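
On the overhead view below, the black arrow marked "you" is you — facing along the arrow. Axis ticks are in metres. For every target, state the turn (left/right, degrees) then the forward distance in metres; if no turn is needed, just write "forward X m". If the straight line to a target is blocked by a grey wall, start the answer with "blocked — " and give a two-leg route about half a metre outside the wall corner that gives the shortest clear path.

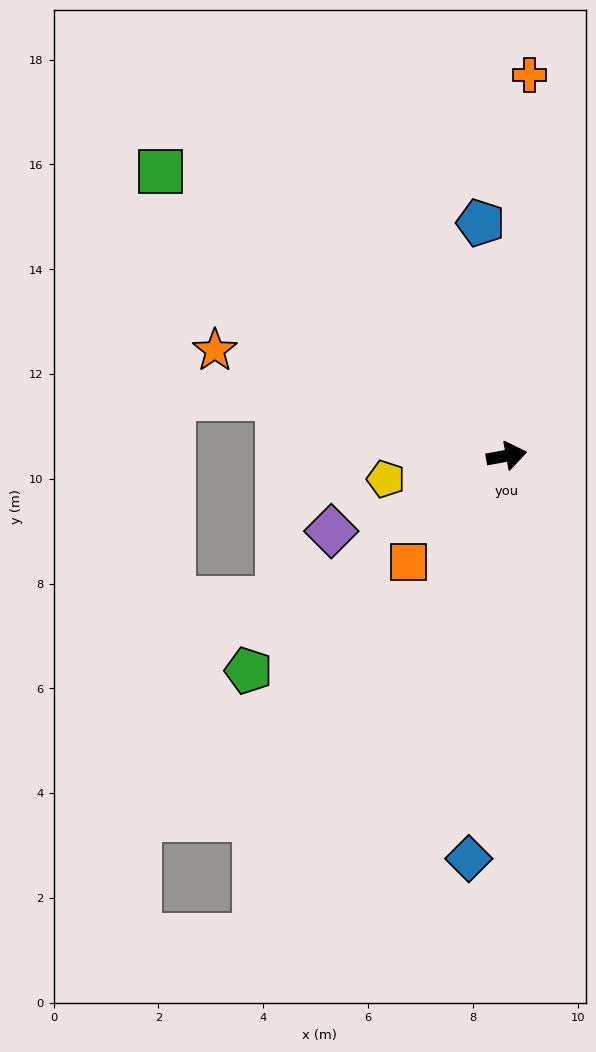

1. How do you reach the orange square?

turn right 143°, forward 2.8 m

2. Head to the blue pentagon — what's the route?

turn left 86°, forward 4.5 m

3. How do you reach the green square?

turn left 130°, forward 8.5 m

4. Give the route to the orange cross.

turn left 76°, forward 7.3 m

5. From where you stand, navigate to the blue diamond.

turn right 106°, forward 7.7 m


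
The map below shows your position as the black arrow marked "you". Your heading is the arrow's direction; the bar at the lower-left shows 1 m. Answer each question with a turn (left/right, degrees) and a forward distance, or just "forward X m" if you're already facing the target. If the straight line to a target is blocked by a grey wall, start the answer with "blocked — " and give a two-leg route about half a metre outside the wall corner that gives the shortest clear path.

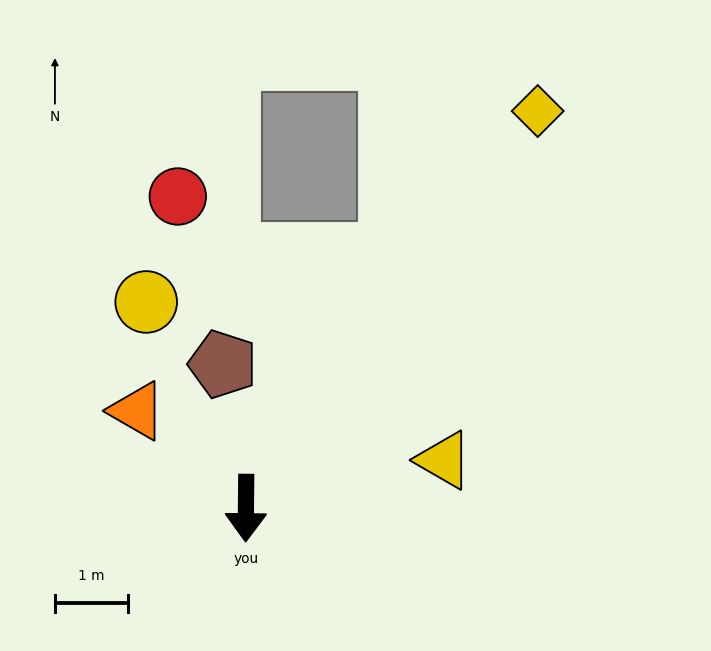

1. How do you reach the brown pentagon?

turn right 170°, forward 2.0 m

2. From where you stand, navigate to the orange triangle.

turn right 131°, forward 2.0 m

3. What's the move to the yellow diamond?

turn left 144°, forward 6.7 m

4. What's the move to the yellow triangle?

turn left 104°, forward 2.8 m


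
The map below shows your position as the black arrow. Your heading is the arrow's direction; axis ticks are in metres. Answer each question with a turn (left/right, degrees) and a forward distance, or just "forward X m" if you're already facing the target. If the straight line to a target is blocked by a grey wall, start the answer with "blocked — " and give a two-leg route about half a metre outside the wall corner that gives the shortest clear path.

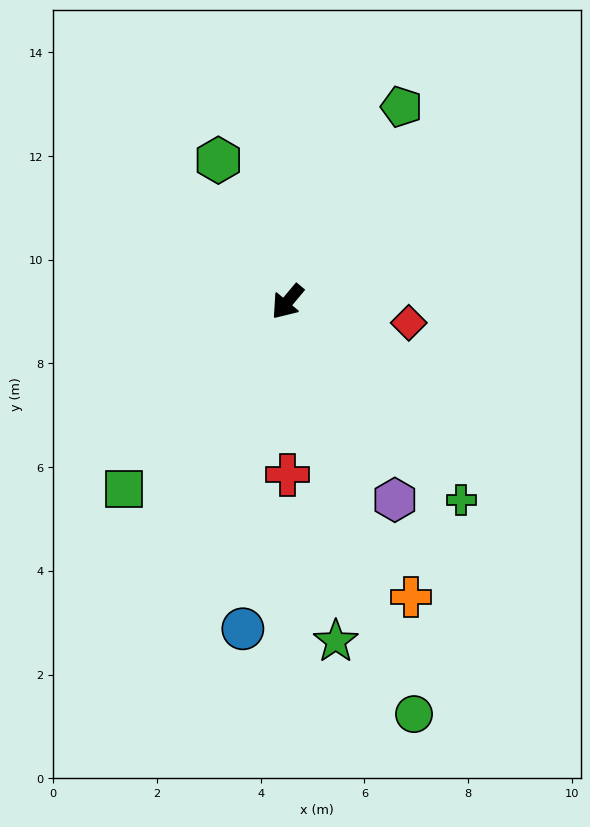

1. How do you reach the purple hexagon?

turn left 68°, forward 4.3 m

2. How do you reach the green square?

forward 4.8 m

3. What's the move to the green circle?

turn left 57°, forward 8.3 m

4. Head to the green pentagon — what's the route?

turn right 170°, forward 4.4 m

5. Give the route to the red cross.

turn left 40°, forward 3.3 m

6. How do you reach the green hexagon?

turn right 114°, forward 3.0 m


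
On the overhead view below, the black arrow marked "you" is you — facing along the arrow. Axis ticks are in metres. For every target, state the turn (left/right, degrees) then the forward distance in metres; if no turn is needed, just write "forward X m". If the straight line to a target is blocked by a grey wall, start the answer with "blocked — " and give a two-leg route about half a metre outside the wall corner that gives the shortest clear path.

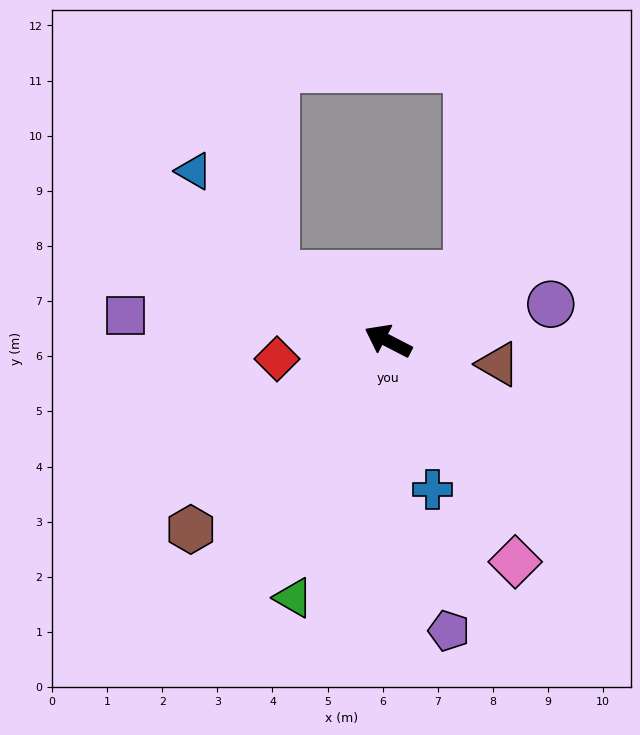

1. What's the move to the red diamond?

turn left 37°, forward 2.0 m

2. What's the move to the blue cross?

turn left 134°, forward 2.8 m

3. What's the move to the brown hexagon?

turn left 71°, forward 4.9 m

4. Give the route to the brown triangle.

turn right 165°, forward 2.0 m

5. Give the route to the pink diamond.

turn left 147°, forward 4.6 m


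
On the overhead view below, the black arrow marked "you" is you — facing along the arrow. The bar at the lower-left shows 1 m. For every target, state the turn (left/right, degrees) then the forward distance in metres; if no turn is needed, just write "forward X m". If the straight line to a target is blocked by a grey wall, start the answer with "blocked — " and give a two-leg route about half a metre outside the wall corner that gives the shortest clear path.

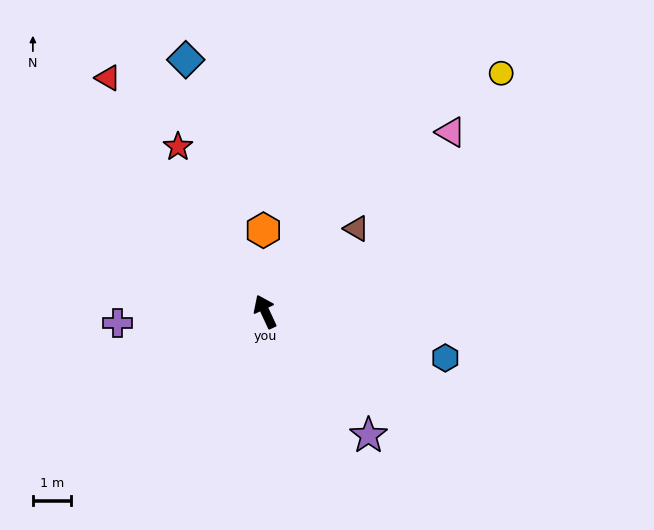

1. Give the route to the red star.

turn left 3°, forward 4.9 m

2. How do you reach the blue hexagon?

turn right 129°, forward 4.9 m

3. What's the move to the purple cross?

turn left 70°, forward 3.9 m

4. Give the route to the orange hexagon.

turn right 24°, forward 2.1 m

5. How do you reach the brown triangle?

turn right 73°, forward 3.3 m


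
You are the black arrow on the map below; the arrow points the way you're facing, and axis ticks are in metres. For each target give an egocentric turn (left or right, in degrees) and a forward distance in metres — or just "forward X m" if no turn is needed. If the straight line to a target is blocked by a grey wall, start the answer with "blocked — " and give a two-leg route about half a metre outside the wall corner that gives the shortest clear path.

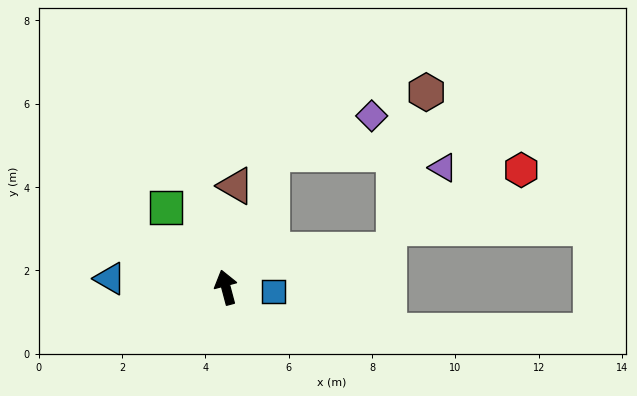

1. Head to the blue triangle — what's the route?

turn left 71°, forward 2.8 m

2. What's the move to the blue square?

turn right 110°, forward 1.1 m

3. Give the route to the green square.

turn left 22°, forward 2.4 m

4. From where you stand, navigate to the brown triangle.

turn right 20°, forward 2.4 m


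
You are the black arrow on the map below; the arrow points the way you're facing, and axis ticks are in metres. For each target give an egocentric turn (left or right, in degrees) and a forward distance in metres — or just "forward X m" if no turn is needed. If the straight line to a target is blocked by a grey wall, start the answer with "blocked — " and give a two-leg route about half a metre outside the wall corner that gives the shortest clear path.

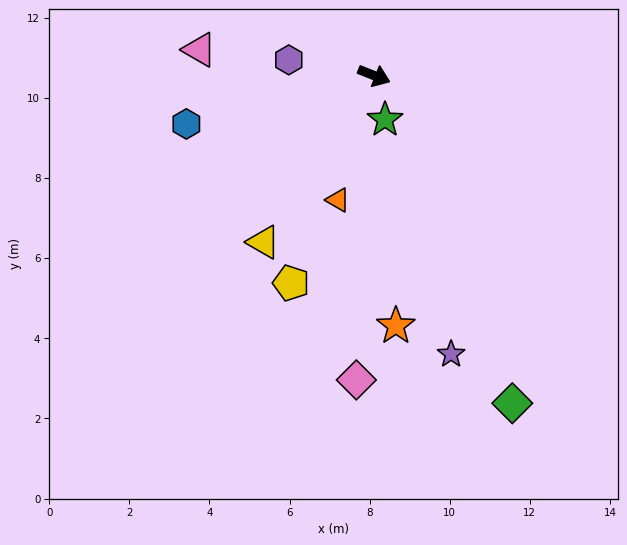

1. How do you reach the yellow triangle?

turn right 102°, forward 5.0 m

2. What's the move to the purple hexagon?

turn right 169°, forward 2.2 m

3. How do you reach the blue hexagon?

turn right 144°, forward 4.8 m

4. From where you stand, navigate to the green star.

turn right 54°, forward 1.1 m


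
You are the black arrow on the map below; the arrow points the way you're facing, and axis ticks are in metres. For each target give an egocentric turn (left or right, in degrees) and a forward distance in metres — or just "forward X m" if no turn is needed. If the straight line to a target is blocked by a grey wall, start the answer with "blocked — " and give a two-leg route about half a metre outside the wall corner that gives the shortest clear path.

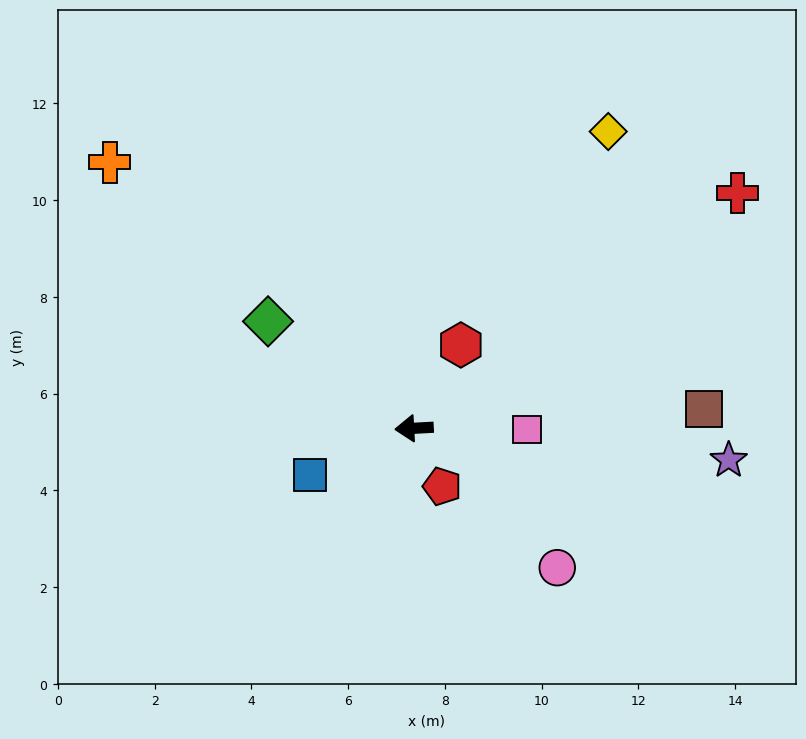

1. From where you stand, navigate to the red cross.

turn right 147°, forward 8.3 m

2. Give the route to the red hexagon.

turn right 122°, forward 2.0 m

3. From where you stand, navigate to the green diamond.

turn right 39°, forward 3.7 m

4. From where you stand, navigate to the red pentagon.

turn left 113°, forward 1.3 m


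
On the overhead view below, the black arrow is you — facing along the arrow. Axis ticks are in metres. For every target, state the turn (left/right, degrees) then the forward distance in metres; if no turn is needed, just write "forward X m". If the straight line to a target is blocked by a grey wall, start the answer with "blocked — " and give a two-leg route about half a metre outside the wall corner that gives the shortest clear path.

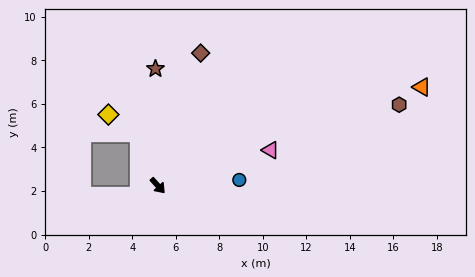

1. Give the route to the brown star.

turn left 139°, forward 5.4 m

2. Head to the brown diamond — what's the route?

turn left 120°, forward 6.4 m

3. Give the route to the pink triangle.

turn left 65°, forward 5.4 m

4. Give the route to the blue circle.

turn left 52°, forward 3.8 m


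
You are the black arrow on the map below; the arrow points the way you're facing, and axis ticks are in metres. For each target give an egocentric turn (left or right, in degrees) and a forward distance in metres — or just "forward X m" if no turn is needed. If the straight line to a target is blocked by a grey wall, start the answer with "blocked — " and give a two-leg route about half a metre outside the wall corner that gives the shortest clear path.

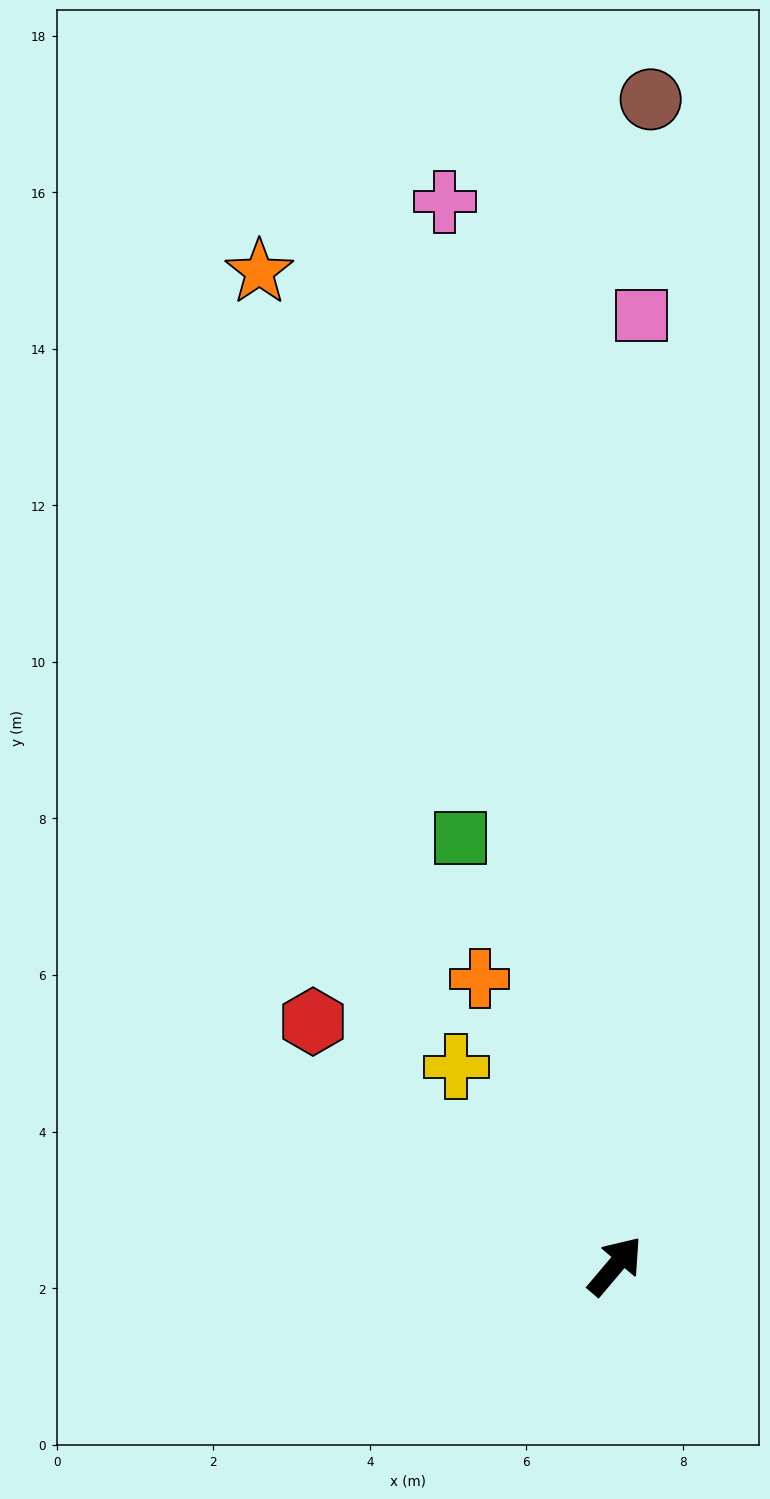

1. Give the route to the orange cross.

turn left 66°, forward 4.1 m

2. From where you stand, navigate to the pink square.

turn left 39°, forward 12.1 m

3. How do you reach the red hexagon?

turn left 91°, forward 5.0 m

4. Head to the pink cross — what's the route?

turn left 49°, forward 13.8 m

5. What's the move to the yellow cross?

turn left 79°, forward 3.3 m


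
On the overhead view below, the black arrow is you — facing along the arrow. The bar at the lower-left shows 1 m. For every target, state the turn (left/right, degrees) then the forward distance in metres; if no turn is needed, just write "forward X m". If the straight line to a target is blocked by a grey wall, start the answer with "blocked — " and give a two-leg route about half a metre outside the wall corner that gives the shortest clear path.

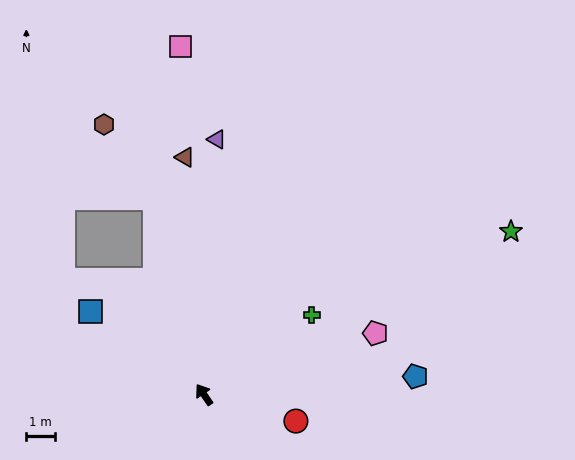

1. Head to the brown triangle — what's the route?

turn right 30°, forward 8.4 m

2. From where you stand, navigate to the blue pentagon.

turn right 119°, forward 7.5 m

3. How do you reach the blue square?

turn left 19°, forward 5.0 m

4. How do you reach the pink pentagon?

turn right 105°, forward 6.4 m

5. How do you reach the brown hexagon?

blocked — turn right 20°, forward 7.2 m, then turn left 20°, forward 3.2 m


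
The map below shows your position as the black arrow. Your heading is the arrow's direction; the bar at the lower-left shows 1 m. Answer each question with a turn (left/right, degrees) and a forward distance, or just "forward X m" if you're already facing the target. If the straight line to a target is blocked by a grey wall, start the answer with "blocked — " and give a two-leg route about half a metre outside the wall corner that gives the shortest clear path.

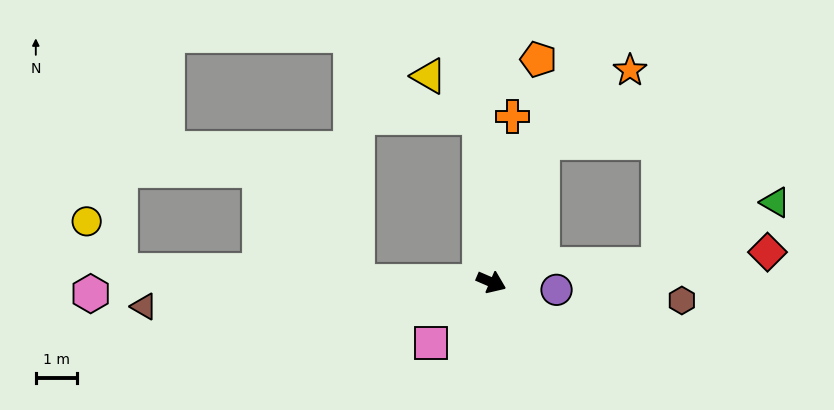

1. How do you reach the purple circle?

turn left 17°, forward 1.6 m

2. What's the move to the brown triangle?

turn right 153°, forward 8.5 m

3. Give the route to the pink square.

turn right 112°, forward 2.1 m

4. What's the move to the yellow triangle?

blocked — turn left 118°, forward 4.0 m, then turn left 46°, forward 1.6 m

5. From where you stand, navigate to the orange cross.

turn left 106°, forward 4.1 m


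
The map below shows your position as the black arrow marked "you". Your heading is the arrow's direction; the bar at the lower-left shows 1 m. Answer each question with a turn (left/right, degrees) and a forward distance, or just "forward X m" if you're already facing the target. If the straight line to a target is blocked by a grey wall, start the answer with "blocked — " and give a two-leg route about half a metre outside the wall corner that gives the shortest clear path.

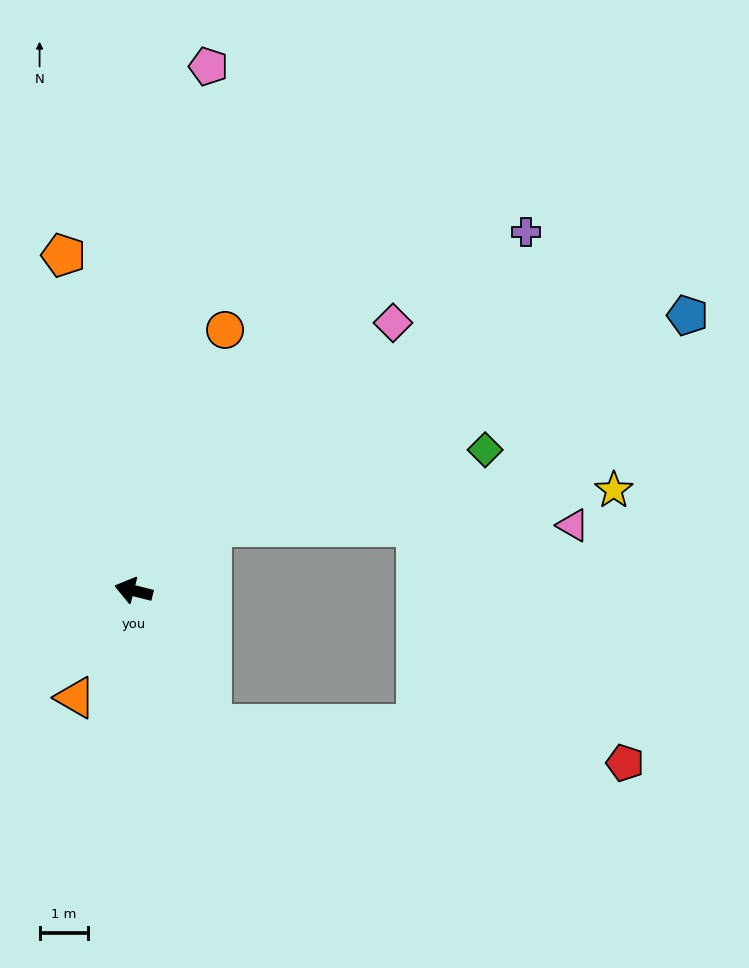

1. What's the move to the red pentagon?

blocked — turn left 134°, forward 3.2 m, then turn left 55°, forward 8.6 m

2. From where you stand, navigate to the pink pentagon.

turn right 84°, forward 10.9 m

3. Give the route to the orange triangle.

turn left 76°, forward 2.5 m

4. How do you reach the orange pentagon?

turn right 64°, forward 7.1 m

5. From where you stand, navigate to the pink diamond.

turn right 120°, forward 7.7 m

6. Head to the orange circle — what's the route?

turn right 95°, forward 5.7 m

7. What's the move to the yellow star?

blocked — turn right 126°, forward 2.1 m, then turn right 35°, forward 8.3 m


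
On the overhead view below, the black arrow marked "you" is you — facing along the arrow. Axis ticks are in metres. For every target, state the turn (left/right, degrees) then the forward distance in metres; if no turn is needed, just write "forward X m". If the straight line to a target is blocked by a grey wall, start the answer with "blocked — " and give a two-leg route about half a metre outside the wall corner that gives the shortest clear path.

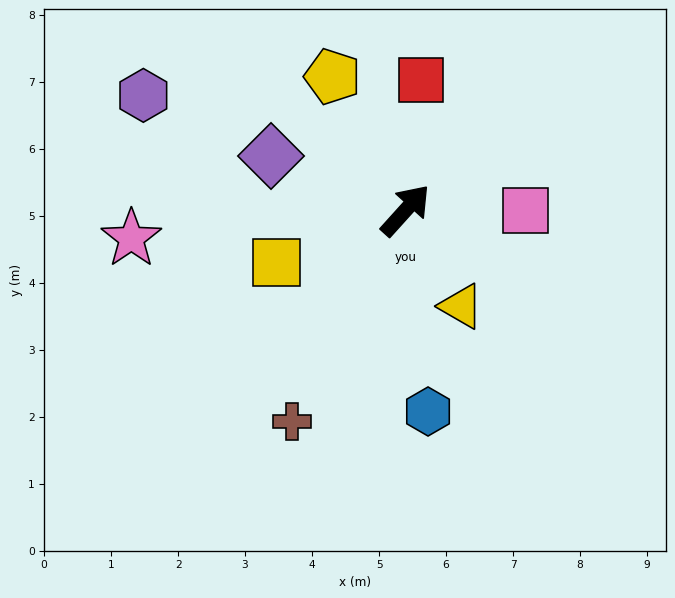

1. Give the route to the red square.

turn left 35°, forward 2.0 m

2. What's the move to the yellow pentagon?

turn left 71°, forward 2.3 m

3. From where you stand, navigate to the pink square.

turn right 48°, forward 1.8 m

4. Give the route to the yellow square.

turn left 154°, forward 2.1 m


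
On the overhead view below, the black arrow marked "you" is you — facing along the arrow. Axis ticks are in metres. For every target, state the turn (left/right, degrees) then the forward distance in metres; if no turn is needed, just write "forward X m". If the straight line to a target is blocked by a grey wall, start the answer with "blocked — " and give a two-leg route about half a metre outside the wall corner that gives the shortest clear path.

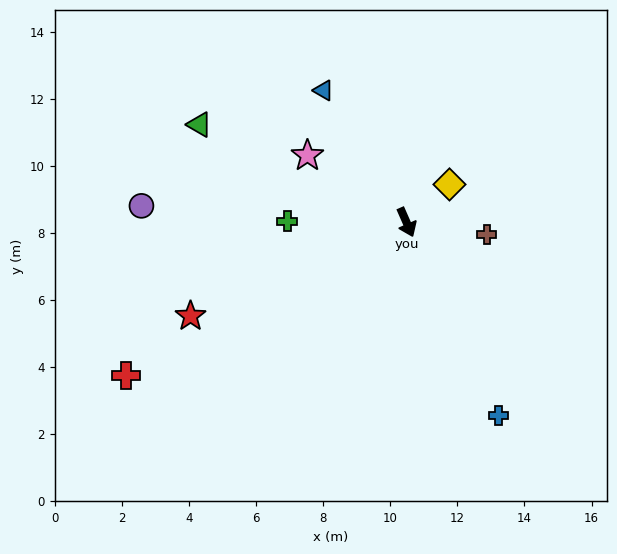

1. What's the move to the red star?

turn right 90°, forward 7.0 m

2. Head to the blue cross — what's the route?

forward 6.4 m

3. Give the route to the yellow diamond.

turn left 108°, forward 1.7 m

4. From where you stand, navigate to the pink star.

turn right 148°, forward 3.6 m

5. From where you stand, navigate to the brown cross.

turn left 58°, forward 2.4 m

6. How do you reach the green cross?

turn right 114°, forward 3.6 m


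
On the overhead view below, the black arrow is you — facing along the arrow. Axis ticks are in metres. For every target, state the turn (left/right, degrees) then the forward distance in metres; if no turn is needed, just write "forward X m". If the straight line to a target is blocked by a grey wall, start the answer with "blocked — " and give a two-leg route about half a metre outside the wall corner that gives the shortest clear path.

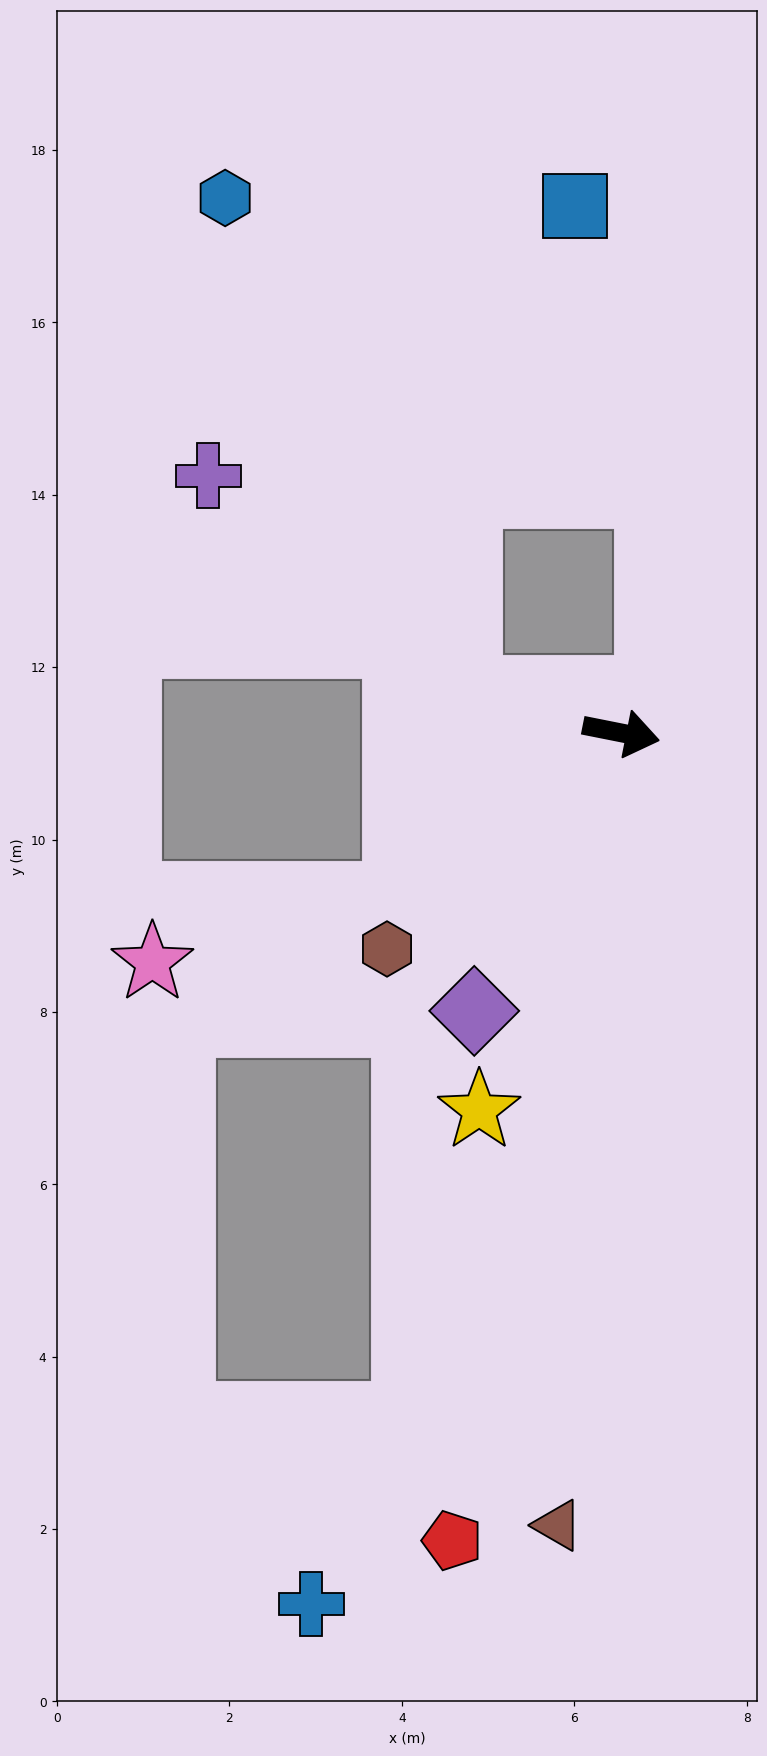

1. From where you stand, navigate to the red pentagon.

turn right 91°, forward 9.6 m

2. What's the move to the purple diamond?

turn right 107°, forward 3.6 m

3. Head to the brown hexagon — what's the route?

turn right 126°, forward 3.7 m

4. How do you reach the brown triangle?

turn right 83°, forward 9.2 m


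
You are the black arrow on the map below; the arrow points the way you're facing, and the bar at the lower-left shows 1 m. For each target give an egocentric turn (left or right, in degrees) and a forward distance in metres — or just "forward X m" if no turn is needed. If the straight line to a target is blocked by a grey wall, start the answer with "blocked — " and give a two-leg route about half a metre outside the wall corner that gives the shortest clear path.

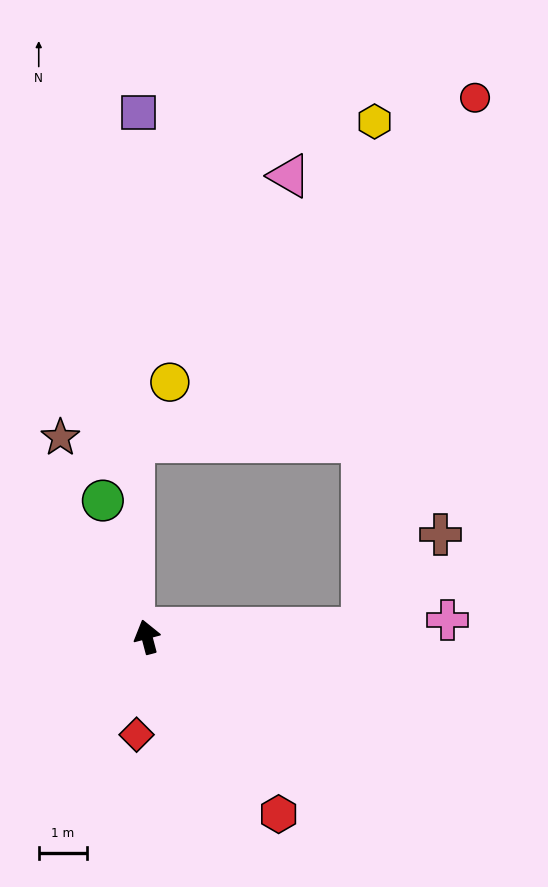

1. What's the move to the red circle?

blocked — turn right 102°, forward 4.4 m, then turn left 75°, forward 11.2 m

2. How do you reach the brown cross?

blocked — turn right 102°, forward 4.4 m, then turn left 47°, forward 2.5 m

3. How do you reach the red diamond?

turn left 159°, forward 2.0 m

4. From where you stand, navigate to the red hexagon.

turn right 158°, forward 4.5 m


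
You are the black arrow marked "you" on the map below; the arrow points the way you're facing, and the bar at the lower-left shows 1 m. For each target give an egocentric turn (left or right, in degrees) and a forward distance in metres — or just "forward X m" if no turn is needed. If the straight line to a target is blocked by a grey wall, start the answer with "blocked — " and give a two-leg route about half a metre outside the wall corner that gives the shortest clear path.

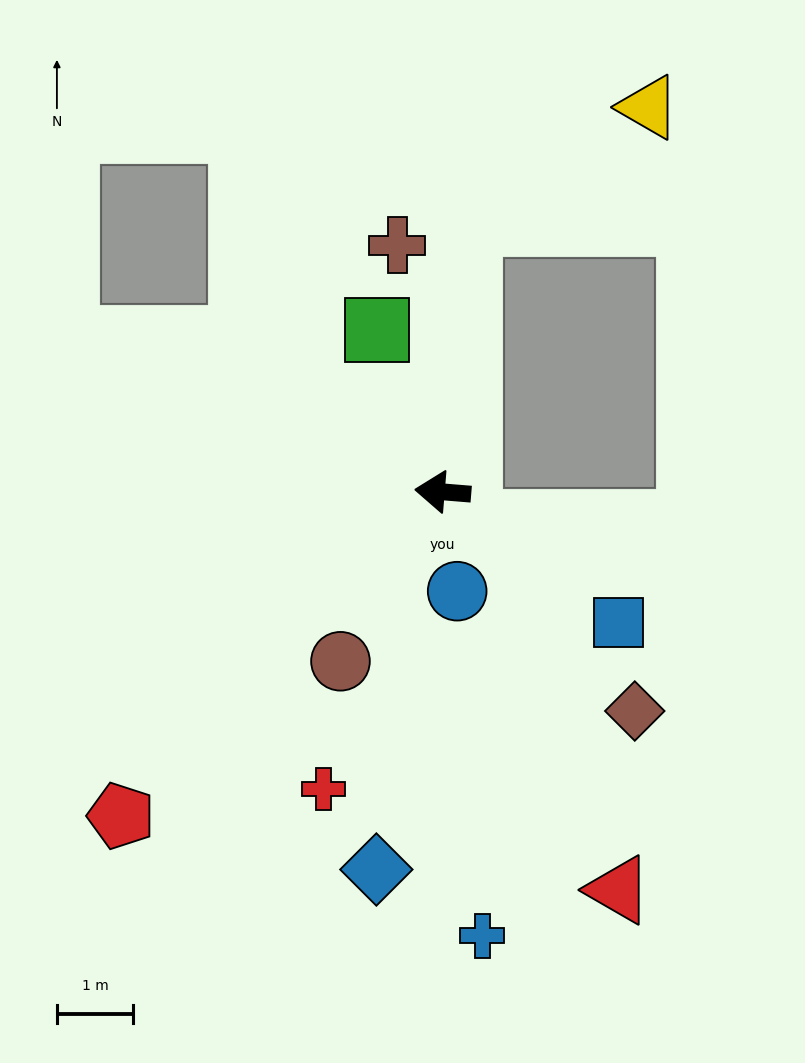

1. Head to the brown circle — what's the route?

turn left 64°, forward 2.6 m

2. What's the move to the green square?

turn right 63°, forward 2.3 m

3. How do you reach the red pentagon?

turn left 50°, forward 6.0 m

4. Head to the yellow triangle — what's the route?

blocked — turn right 91°, forward 3.5 m, then turn right 51°, forward 2.8 m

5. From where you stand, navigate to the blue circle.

turn left 103°, forward 1.3 m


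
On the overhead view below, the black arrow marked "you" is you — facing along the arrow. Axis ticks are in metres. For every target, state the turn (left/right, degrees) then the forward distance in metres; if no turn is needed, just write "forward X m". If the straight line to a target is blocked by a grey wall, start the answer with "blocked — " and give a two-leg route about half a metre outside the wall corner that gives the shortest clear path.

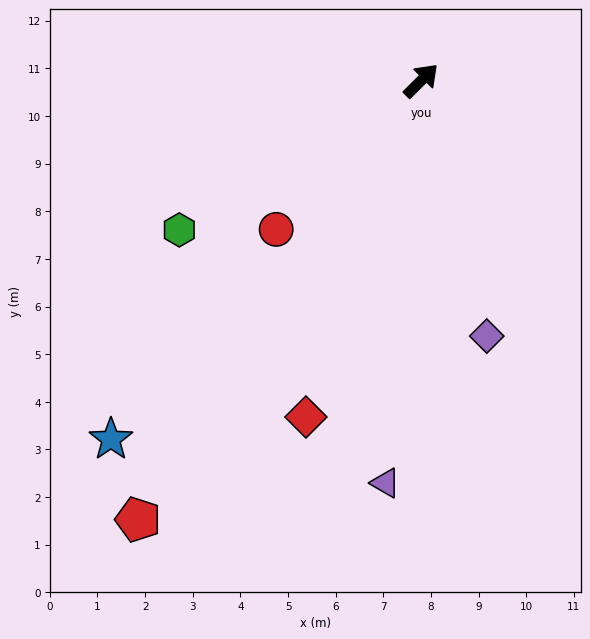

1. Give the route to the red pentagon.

turn right 168°, forward 11.0 m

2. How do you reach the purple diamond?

turn right 121°, forward 5.5 m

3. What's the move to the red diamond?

turn right 154°, forward 7.5 m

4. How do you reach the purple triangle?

turn right 140°, forward 8.5 m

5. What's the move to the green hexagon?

turn left 167°, forward 6.0 m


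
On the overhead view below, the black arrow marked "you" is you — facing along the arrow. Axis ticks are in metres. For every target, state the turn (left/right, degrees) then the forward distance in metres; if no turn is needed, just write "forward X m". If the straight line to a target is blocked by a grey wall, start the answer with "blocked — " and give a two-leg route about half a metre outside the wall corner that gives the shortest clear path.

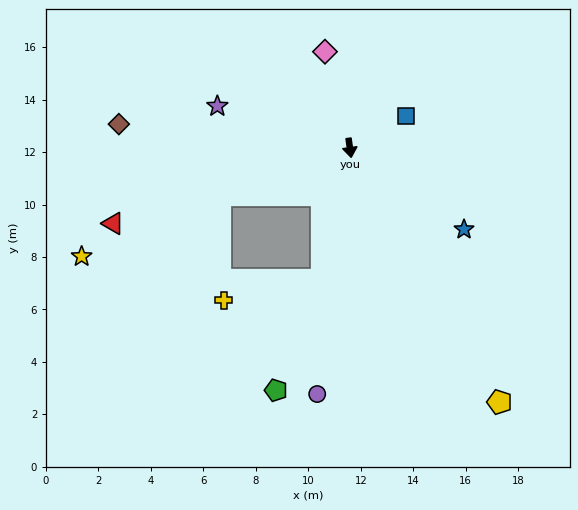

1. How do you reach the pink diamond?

turn right 173°, forward 3.8 m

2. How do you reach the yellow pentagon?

turn left 23°, forward 11.2 m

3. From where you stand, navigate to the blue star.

turn left 47°, forward 5.3 m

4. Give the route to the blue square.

turn left 112°, forward 2.5 m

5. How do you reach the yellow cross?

blocked — turn right 20°, forward 5.1 m, then turn right 66°, forward 3.8 m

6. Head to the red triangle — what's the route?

turn right 80°, forward 9.5 m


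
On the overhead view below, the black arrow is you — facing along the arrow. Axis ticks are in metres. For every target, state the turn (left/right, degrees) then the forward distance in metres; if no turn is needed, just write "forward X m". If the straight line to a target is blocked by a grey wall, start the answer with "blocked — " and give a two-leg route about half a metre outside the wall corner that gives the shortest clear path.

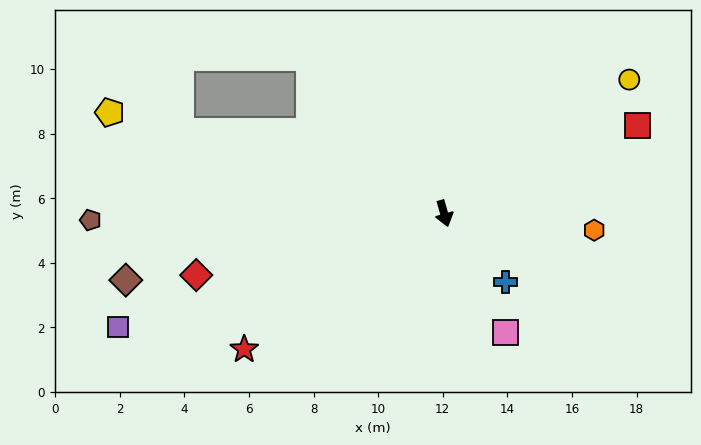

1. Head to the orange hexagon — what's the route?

turn left 68°, forward 4.7 m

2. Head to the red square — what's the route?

turn left 99°, forward 6.6 m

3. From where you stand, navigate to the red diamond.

turn right 92°, forward 7.9 m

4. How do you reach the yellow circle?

turn left 110°, forward 7.1 m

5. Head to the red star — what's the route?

turn right 72°, forward 7.5 m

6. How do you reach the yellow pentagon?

turn right 123°, forward 10.8 m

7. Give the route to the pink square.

turn left 12°, forward 4.1 m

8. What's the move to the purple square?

turn right 87°, forward 10.7 m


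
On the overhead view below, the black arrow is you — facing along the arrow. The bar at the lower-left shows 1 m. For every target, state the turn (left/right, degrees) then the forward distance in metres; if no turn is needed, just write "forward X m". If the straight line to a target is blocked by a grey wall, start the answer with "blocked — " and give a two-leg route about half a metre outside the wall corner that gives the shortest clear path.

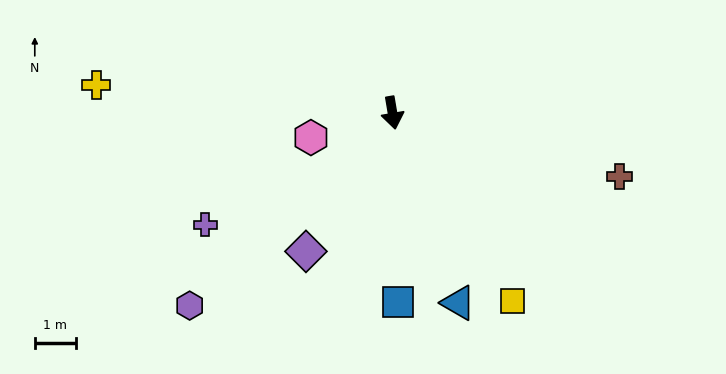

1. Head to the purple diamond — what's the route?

turn right 42°, forward 4.0 m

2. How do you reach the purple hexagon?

turn right 56°, forward 6.8 m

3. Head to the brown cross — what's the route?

turn left 65°, forward 5.7 m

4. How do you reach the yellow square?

turn left 23°, forward 5.4 m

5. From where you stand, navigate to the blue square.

turn right 8°, forward 4.6 m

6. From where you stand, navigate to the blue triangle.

turn left 9°, forward 4.9 m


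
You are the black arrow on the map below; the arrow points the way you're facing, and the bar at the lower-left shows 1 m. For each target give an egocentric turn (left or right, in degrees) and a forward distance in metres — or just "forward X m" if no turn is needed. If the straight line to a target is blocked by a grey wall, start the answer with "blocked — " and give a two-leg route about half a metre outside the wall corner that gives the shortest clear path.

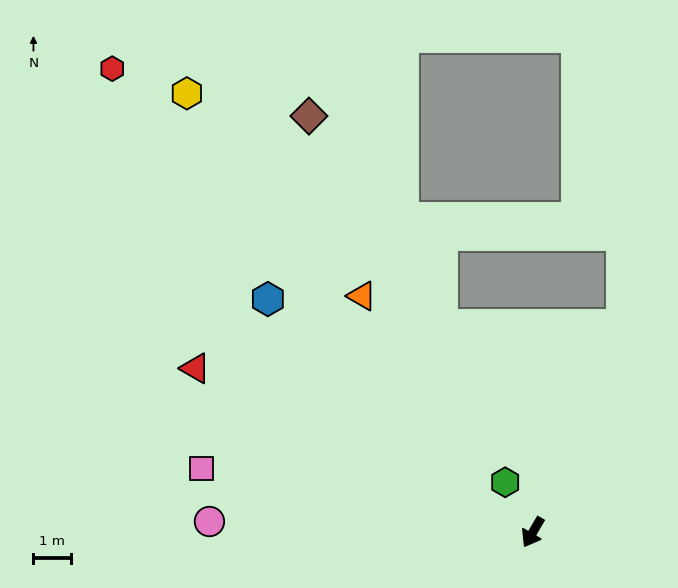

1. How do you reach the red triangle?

turn right 86°, forward 9.9 m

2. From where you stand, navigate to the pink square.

turn right 71°, forward 8.9 m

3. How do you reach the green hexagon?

turn right 121°, forward 1.5 m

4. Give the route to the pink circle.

turn right 62°, forward 8.6 m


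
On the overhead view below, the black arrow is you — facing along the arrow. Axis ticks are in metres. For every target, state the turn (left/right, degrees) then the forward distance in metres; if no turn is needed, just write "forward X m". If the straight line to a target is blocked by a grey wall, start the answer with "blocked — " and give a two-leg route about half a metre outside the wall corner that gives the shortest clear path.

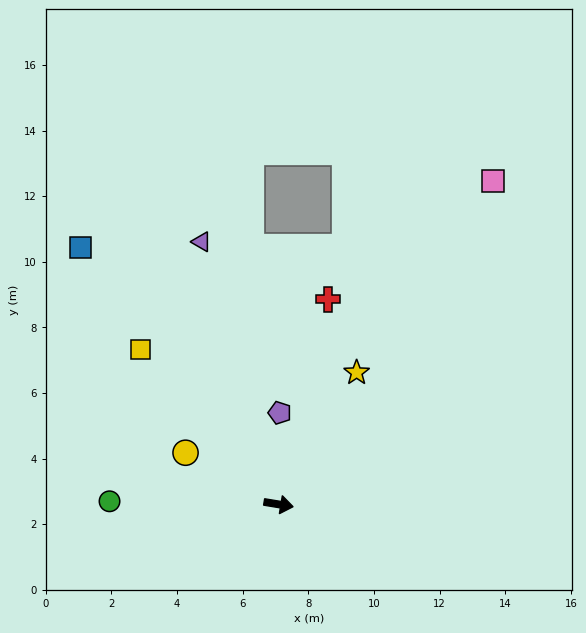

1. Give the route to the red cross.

turn left 86°, forward 6.4 m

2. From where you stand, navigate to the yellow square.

turn left 141°, forward 6.3 m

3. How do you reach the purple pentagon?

turn left 99°, forward 2.8 m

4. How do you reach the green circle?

turn right 172°, forward 5.2 m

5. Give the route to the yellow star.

turn left 69°, forward 4.7 m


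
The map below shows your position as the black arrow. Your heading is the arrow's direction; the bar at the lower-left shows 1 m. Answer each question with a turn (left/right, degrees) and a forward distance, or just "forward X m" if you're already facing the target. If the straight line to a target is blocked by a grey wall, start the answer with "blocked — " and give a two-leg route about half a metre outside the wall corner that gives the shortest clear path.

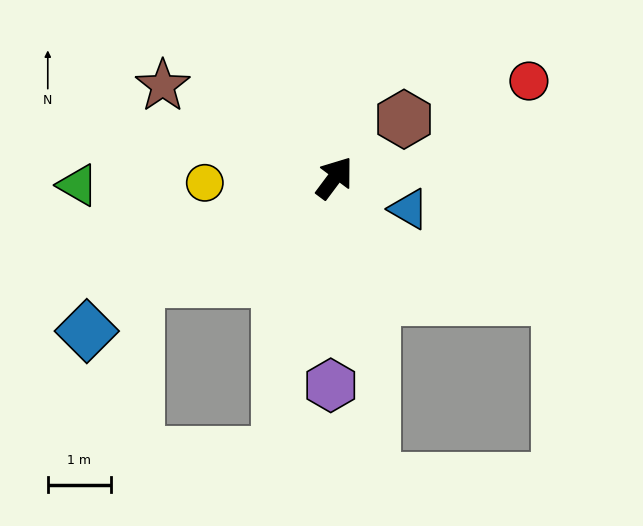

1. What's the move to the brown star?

turn left 99°, forward 3.1 m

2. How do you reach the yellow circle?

turn left 129°, forward 2.1 m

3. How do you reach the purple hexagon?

turn right 144°, forward 3.3 m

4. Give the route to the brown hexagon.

turn right 13°, forward 1.4 m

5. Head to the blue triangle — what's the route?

turn right 76°, forward 1.3 m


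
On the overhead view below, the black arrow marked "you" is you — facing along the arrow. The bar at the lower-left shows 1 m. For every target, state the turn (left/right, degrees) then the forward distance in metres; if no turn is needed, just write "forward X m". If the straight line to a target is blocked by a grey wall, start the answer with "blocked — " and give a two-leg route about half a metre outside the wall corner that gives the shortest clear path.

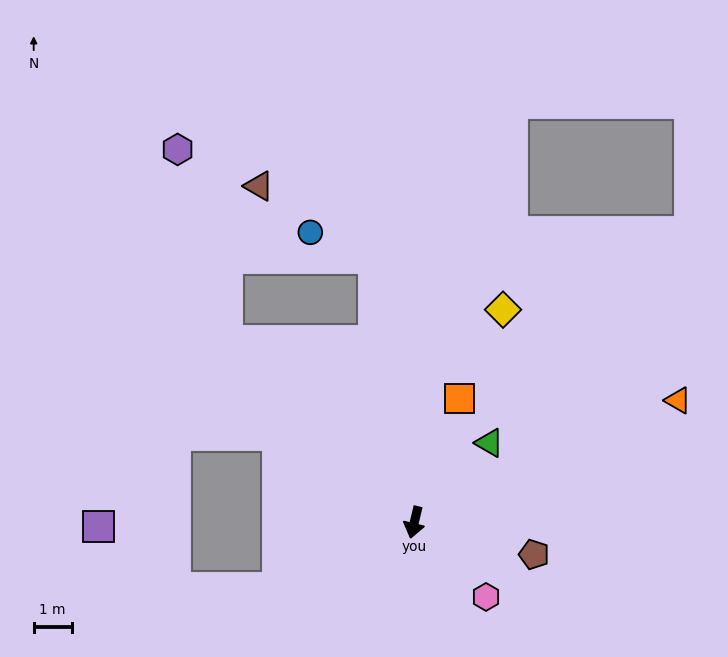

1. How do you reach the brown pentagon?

turn left 88°, forward 3.3 m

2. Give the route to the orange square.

turn left 173°, forward 3.5 m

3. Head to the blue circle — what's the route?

blocked — turn right 158°, forward 7.1 m, then turn left 60°, forward 1.8 m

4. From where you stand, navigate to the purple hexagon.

blocked — turn right 121°, forward 6.9 m, then turn right 31°, forward 5.2 m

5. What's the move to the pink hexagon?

turn left 57°, forward 2.7 m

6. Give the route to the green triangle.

turn left 150°, forward 2.9 m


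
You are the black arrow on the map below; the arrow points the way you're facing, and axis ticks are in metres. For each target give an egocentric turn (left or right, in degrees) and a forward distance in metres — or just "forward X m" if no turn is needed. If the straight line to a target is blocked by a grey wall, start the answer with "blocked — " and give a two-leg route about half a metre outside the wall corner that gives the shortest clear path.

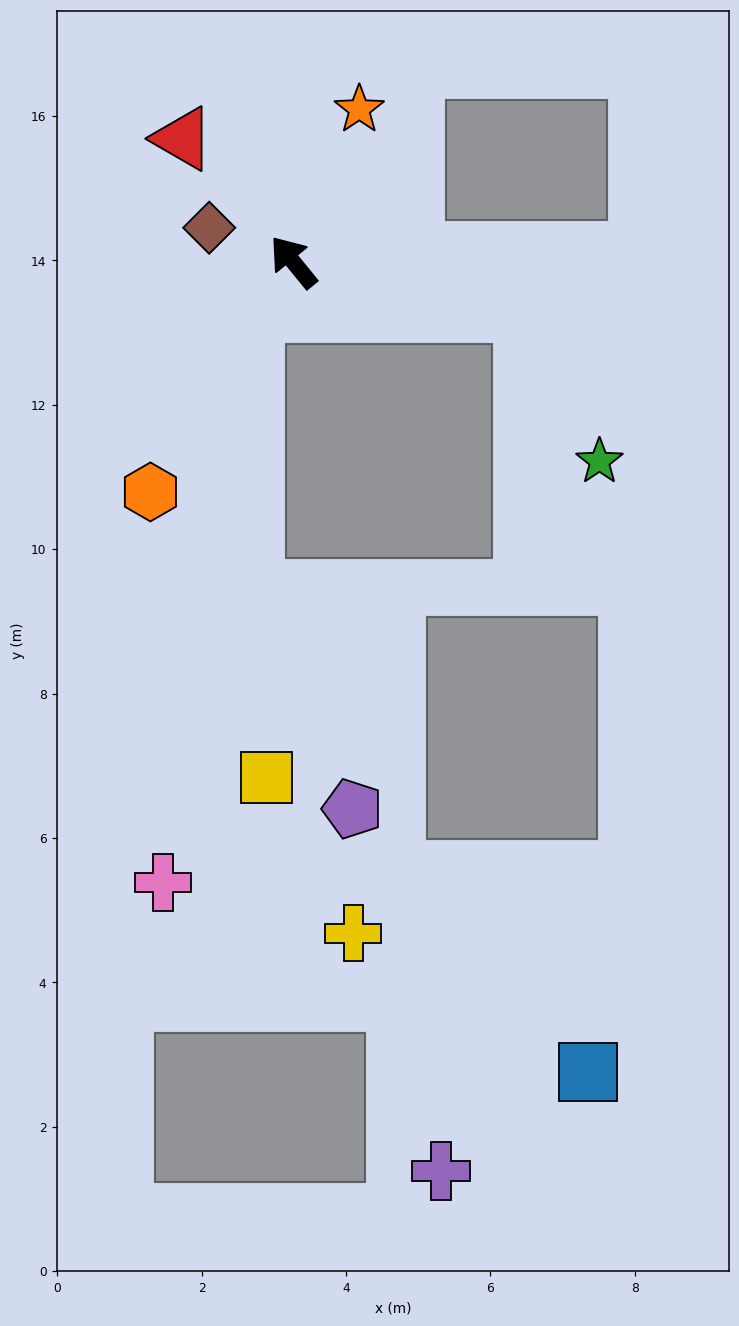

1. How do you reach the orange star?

turn right 63°, forward 2.3 m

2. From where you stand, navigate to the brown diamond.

turn left 29°, forward 1.3 m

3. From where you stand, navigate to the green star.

blocked — turn right 141°, forward 3.3 m, then turn right 52°, forward 2.3 m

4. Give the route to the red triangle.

turn left 3°, forward 2.3 m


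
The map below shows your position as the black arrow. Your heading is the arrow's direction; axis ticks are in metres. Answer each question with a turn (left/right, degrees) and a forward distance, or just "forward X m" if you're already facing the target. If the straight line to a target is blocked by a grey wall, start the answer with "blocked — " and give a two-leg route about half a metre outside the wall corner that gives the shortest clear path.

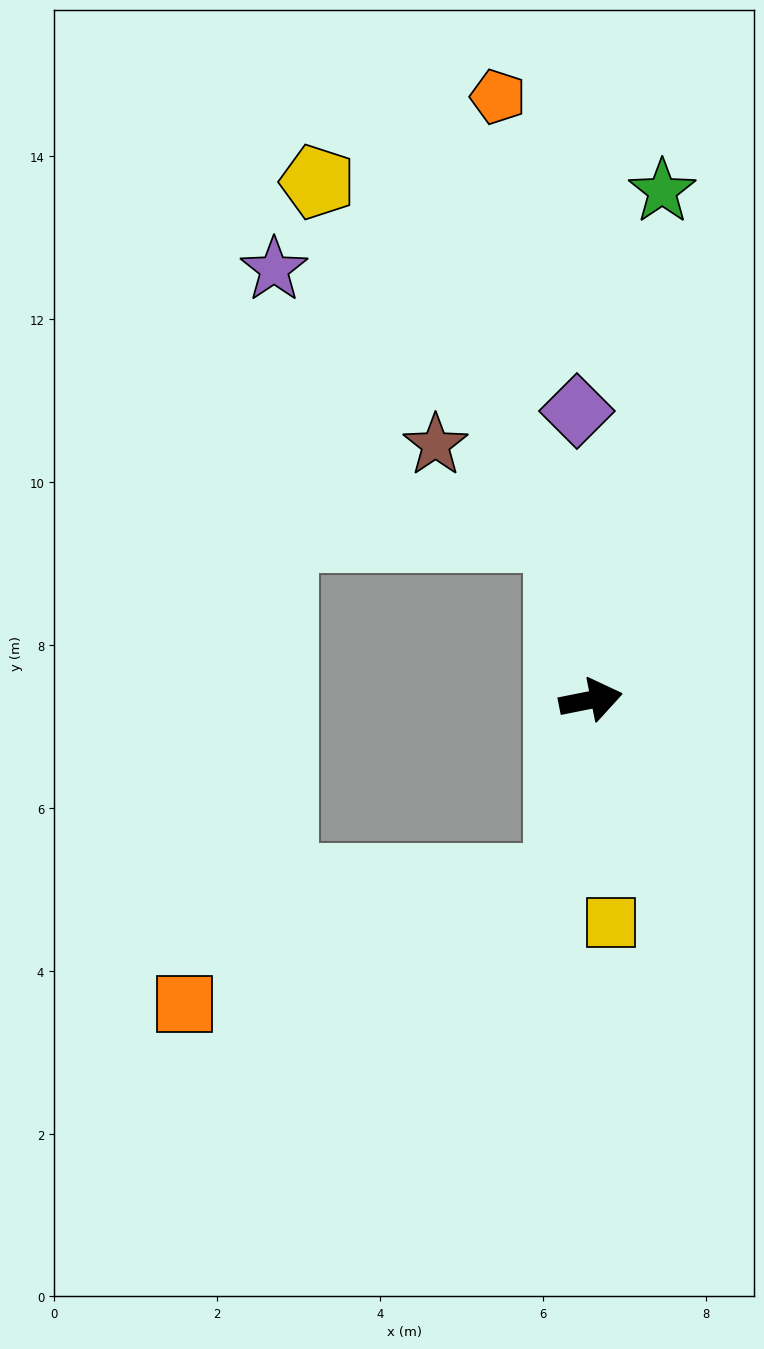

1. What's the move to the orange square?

blocked — turn right 111°, forward 2.2 m, then turn right 62°, forward 4.8 m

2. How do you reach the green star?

turn left 71°, forward 6.3 m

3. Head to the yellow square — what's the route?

turn right 96°, forward 2.7 m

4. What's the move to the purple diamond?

turn left 81°, forward 3.6 m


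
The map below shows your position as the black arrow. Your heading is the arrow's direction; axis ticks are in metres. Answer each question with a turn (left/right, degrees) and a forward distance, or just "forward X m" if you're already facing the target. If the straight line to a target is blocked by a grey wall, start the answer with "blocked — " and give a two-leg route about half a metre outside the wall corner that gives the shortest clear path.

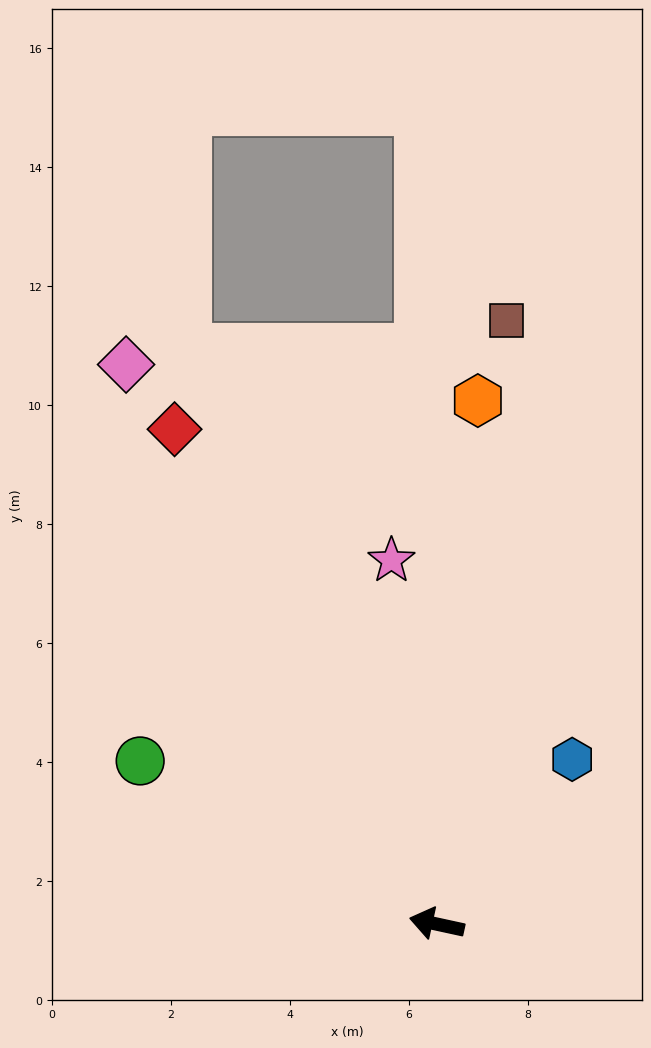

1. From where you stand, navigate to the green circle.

turn right 17°, forward 5.7 m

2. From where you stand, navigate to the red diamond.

turn right 50°, forward 9.4 m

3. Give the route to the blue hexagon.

turn right 117°, forward 3.6 m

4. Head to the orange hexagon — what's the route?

turn right 82°, forward 8.8 m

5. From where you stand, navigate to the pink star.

turn right 71°, forward 6.2 m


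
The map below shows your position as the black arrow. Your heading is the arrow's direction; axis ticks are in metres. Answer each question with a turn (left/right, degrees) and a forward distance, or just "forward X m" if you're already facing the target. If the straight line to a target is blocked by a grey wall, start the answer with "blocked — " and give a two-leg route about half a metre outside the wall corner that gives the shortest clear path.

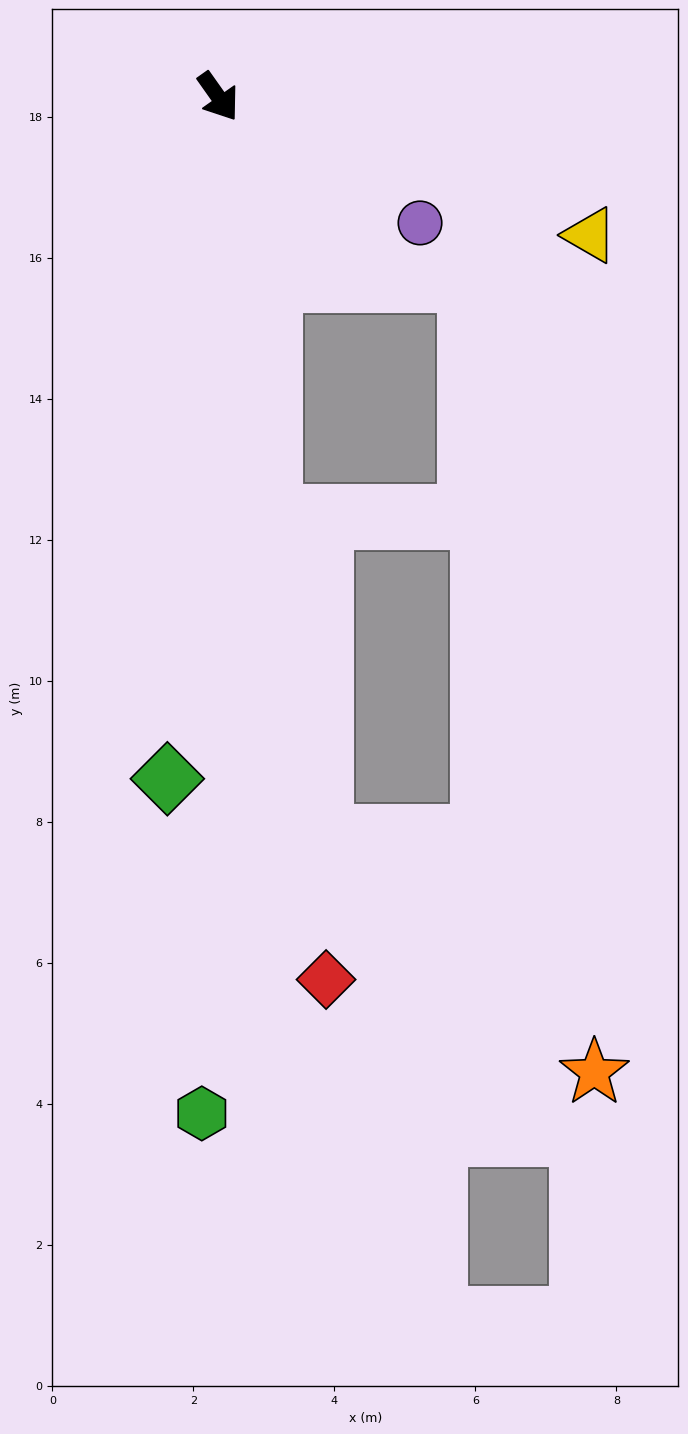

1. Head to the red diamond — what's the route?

turn right 28°, forward 12.6 m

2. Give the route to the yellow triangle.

turn left 34°, forward 5.6 m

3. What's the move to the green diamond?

turn right 40°, forward 9.7 m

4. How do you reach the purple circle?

turn left 23°, forward 3.4 m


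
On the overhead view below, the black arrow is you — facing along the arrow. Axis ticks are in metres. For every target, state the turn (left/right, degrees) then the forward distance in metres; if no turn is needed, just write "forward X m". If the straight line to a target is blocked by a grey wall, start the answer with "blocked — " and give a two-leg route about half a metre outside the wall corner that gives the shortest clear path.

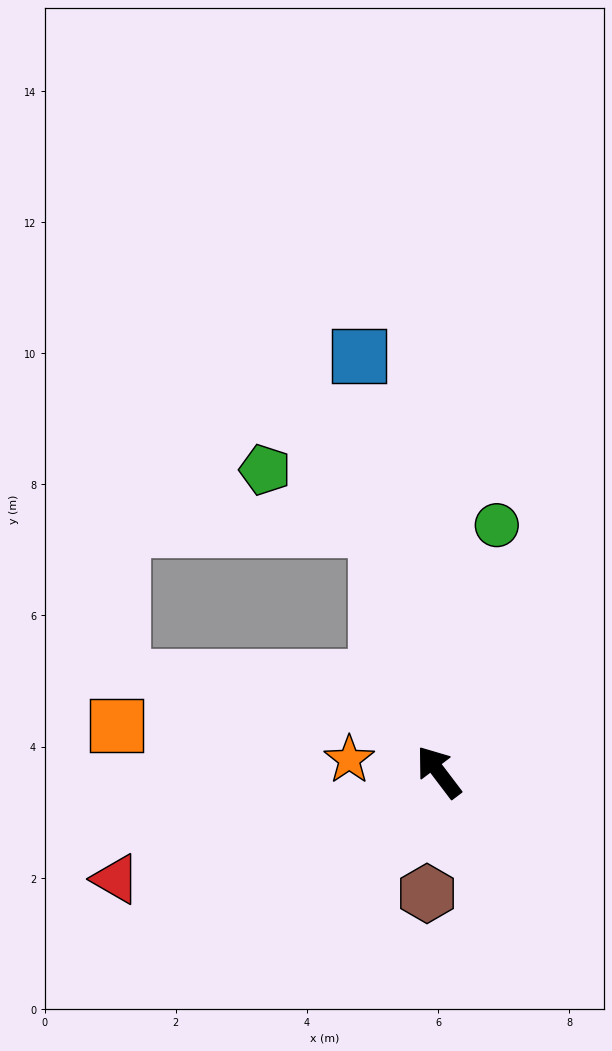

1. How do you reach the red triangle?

turn left 71°, forward 5.2 m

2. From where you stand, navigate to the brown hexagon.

turn left 137°, forward 1.9 m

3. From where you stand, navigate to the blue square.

turn right 26°, forward 6.5 m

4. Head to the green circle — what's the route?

turn right 50°, forward 3.9 m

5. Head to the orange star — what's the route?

turn left 45°, forward 1.4 m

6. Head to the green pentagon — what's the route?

blocked — turn right 23°, forward 3.8 m, then turn left 47°, forward 1.9 m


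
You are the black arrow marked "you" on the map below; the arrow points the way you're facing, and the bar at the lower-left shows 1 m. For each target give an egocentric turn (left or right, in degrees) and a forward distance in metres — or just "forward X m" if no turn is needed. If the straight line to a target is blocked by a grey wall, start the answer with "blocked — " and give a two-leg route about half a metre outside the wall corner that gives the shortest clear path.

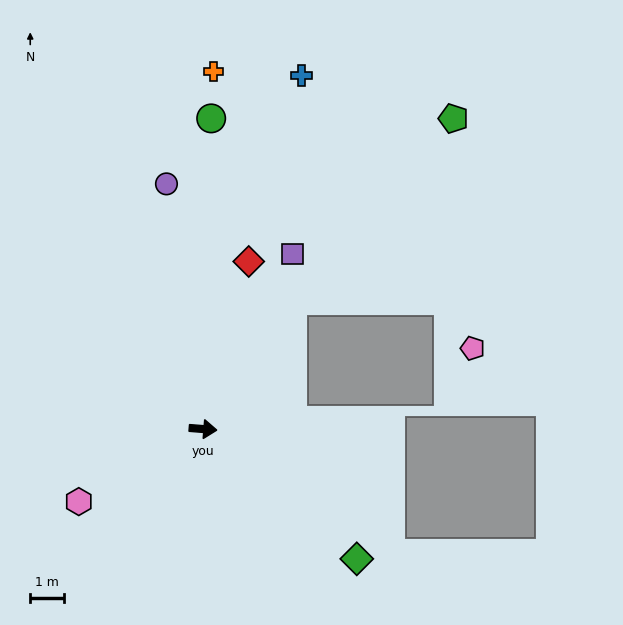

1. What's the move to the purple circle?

turn left 103°, forward 7.3 m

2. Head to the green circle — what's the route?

turn left 93°, forward 9.2 m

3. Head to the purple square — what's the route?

turn left 67°, forward 5.8 m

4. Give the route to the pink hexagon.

turn right 145°, forward 4.2 m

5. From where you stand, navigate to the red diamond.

turn left 79°, forward 5.1 m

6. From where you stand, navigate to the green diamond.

turn right 36°, forward 5.9 m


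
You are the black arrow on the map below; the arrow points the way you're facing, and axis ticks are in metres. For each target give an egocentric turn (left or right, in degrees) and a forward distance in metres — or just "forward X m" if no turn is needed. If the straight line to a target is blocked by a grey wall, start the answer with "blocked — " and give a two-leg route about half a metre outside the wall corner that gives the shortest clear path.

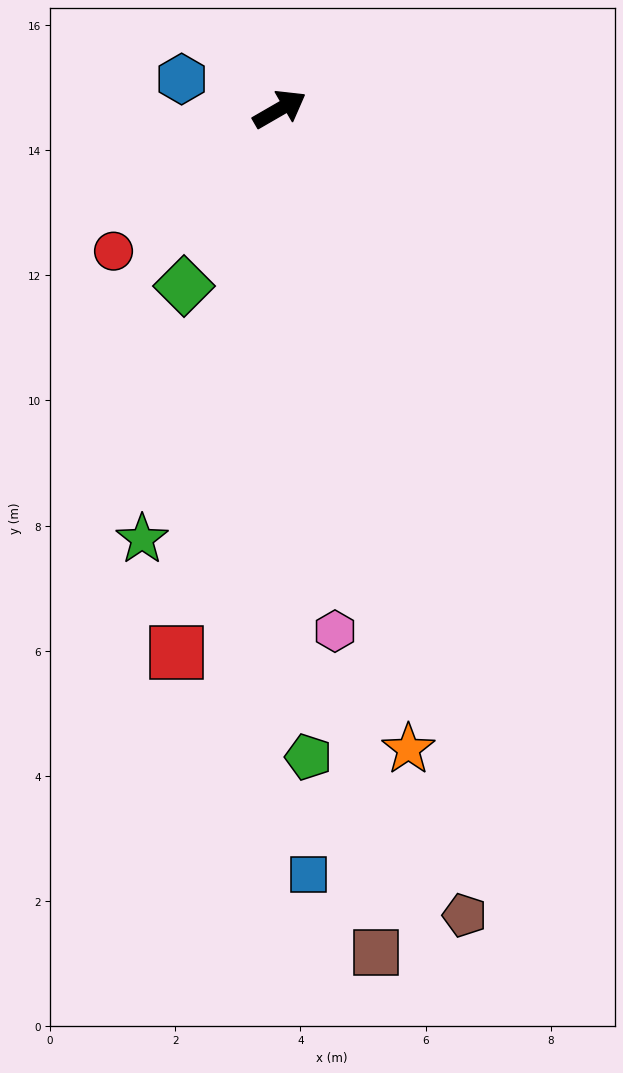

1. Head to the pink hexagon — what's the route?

turn right 114°, forward 8.4 m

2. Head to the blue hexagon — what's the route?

turn left 133°, forward 1.6 m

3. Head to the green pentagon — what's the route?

turn right 117°, forward 10.4 m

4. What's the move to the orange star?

turn right 109°, forward 10.4 m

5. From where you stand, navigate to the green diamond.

turn right 148°, forward 3.2 m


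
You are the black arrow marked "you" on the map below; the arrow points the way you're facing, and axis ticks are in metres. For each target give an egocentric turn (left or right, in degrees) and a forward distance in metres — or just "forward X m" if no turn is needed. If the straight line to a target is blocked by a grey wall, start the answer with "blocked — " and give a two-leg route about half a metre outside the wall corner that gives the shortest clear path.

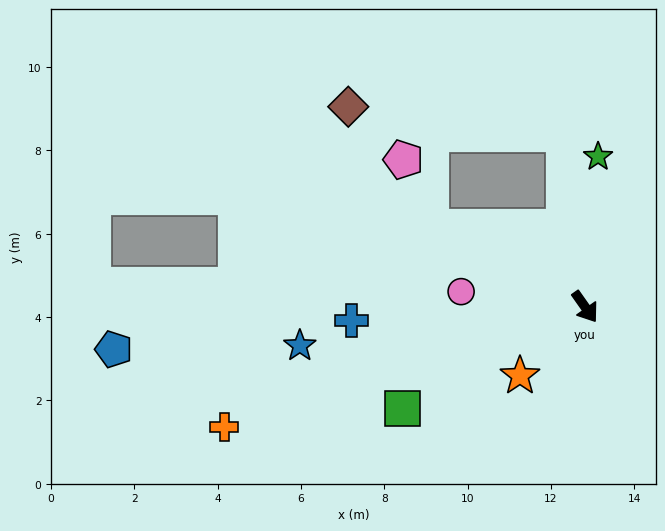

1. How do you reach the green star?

turn left 140°, forward 3.6 m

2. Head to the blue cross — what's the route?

turn right 122°, forward 5.6 m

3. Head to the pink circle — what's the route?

turn right 132°, forward 3.0 m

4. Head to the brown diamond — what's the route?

blocked — turn left 152°, forward 4.2 m, then turn left 76°, forward 5.2 m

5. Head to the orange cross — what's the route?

turn right 107°, forward 9.1 m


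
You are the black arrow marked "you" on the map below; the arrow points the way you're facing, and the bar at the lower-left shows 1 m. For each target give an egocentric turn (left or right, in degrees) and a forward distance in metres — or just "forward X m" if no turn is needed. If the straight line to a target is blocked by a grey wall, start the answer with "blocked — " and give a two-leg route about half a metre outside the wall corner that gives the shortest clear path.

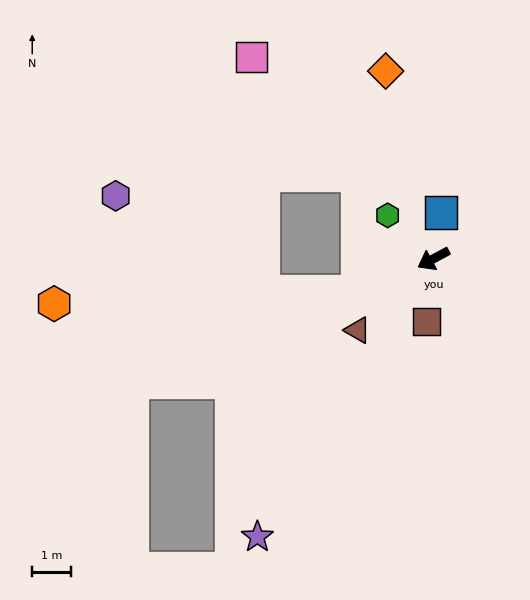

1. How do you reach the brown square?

turn left 56°, forward 1.6 m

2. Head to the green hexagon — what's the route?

turn right 72°, forward 1.6 m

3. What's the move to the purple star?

turn left 29°, forward 8.5 m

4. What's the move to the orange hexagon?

blocked — turn right 5°, forward 2.1 m, then turn right 21°, forward 7.8 m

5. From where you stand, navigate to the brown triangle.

turn left 15°, forward 2.7 m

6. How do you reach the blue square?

turn right 128°, forward 1.2 m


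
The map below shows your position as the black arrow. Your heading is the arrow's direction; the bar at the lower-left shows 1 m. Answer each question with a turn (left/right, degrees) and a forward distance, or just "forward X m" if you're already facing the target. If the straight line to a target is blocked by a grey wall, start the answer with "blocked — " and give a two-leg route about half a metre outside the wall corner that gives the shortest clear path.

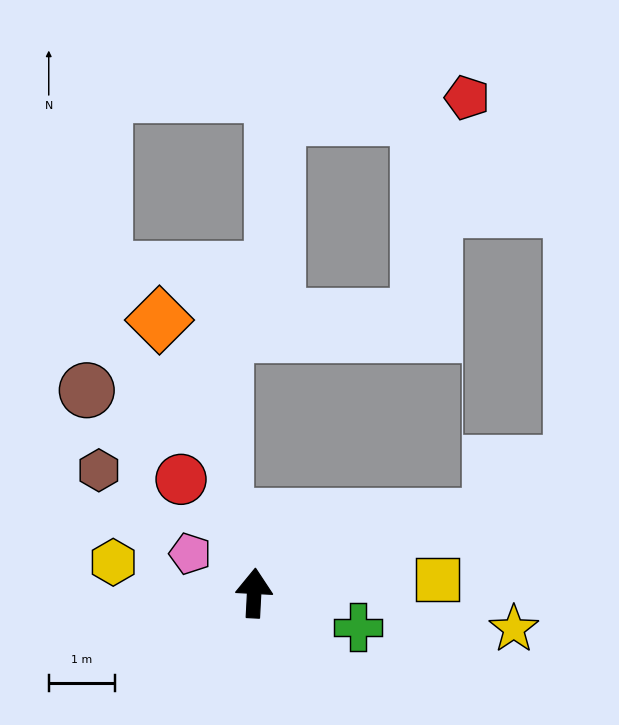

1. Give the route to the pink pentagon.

turn left 61°, forward 1.1 m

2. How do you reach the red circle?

turn left 36°, forward 2.0 m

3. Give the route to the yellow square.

turn right 83°, forward 2.8 m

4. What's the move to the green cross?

turn right 105°, forward 1.6 m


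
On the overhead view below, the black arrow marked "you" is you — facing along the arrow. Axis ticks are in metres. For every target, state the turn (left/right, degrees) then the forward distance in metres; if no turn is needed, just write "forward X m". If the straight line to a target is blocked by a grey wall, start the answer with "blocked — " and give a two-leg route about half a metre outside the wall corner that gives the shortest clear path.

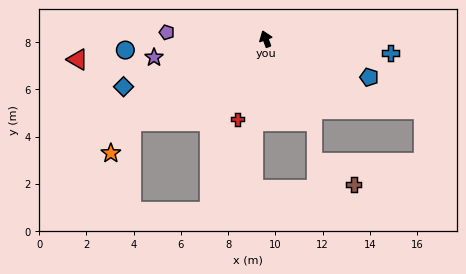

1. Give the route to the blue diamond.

turn left 88°, forward 6.3 m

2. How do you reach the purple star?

turn left 79°, forward 4.8 m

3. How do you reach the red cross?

turn left 141°, forward 3.6 m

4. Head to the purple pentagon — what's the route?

turn left 66°, forward 4.2 m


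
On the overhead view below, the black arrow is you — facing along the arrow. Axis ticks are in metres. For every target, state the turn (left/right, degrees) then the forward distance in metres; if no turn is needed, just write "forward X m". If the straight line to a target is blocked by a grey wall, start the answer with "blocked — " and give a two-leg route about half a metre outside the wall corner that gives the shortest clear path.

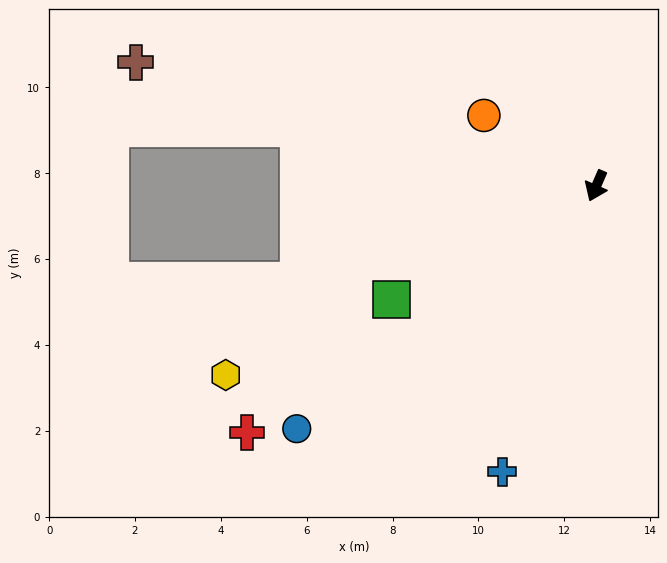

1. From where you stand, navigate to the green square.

turn right 37°, forward 5.5 m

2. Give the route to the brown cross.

turn right 82°, forward 11.1 m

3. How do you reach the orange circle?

turn right 99°, forward 3.1 m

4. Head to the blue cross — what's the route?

turn left 5°, forward 7.0 m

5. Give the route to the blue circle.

turn right 27°, forward 9.0 m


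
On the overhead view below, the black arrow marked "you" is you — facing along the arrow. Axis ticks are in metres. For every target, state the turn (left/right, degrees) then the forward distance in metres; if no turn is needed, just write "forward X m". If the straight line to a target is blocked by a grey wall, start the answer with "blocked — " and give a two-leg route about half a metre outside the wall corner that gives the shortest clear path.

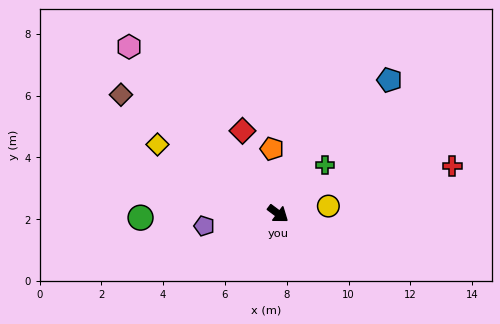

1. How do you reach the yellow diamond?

turn right 173°, forward 4.5 m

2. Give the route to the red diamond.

turn left 150°, forward 2.9 m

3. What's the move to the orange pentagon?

turn left 132°, forward 2.1 m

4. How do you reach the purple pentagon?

turn right 134°, forward 2.4 m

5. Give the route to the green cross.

turn left 83°, forward 2.2 m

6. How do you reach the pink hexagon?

turn left 168°, forward 7.2 m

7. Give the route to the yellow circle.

turn left 45°, forward 1.6 m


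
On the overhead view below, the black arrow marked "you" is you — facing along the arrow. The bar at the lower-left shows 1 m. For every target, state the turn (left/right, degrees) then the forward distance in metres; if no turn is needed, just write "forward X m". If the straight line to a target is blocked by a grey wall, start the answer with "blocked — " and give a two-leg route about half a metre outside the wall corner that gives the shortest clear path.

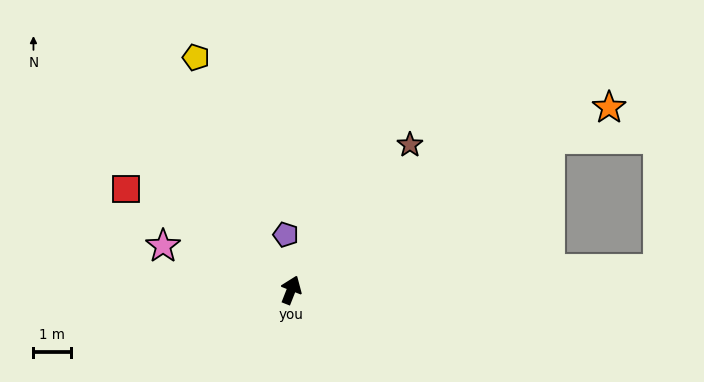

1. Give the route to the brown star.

turn right 18°, forward 5.0 m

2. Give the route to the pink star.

turn left 93°, forward 3.6 m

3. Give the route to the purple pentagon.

turn left 27°, forward 1.5 m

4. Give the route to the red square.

turn left 80°, forward 5.1 m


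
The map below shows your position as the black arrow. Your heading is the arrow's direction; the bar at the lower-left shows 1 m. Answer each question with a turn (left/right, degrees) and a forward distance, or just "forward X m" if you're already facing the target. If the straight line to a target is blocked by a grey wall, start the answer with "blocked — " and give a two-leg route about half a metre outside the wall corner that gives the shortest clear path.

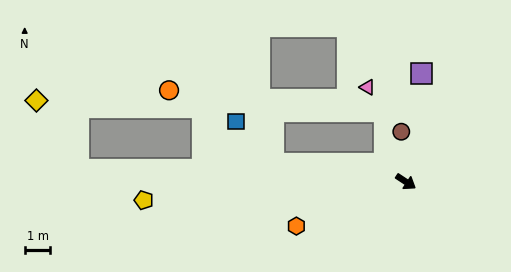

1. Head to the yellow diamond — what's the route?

blocked — turn right 149°, forward 12.7 m, then turn right 56°, forward 3.1 m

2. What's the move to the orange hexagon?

turn right 125°, forward 4.6 m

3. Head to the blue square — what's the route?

blocked — turn right 154°, forward 5.2 m, then turn right 41°, forward 2.2 m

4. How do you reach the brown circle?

turn left 129°, forward 2.0 m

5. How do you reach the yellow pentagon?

turn right 143°, forward 10.2 m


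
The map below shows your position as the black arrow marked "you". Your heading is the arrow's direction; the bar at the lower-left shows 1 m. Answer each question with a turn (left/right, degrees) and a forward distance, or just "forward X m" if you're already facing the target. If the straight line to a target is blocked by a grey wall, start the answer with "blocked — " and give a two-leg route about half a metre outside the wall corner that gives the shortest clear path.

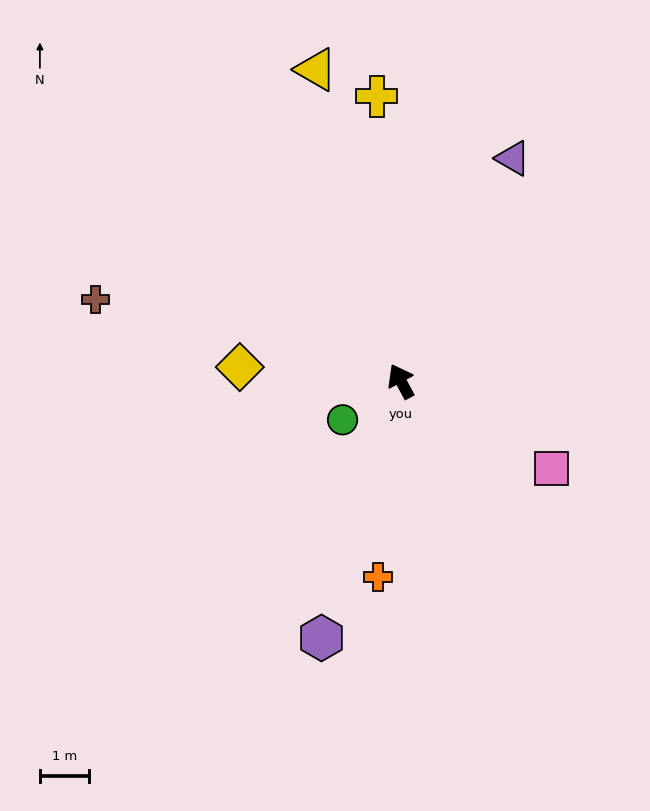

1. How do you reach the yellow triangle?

turn right 13°, forward 6.6 m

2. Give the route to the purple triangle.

turn right 55°, forward 5.1 m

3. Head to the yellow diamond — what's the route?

turn left 57°, forward 3.3 m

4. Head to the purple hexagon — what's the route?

turn left 135°, forward 5.5 m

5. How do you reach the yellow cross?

turn right 23°, forward 5.8 m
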